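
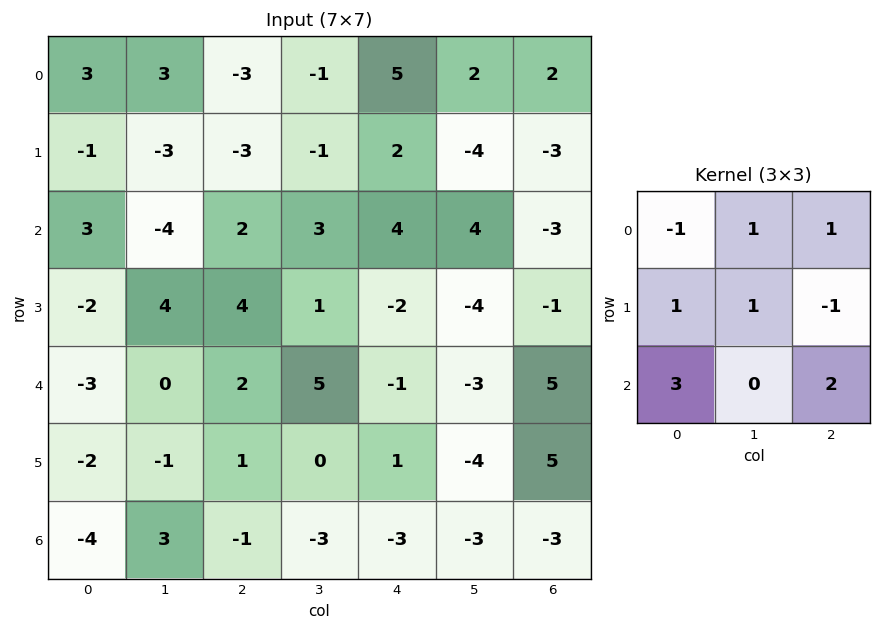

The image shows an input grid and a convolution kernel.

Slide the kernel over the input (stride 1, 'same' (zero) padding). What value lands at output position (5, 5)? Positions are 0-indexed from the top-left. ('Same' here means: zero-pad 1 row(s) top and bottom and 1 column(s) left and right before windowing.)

The receptive field on the zero-padded input at this output position is [-1 -3 5 / 1 -4 5 / -3 -3 -3]. Elementwise product with the kernel and sum: -1·-1 + -3·1 + 5·1 + 1·1 + -4·1 + 5·-1 + -3·3 + -3·2.

-20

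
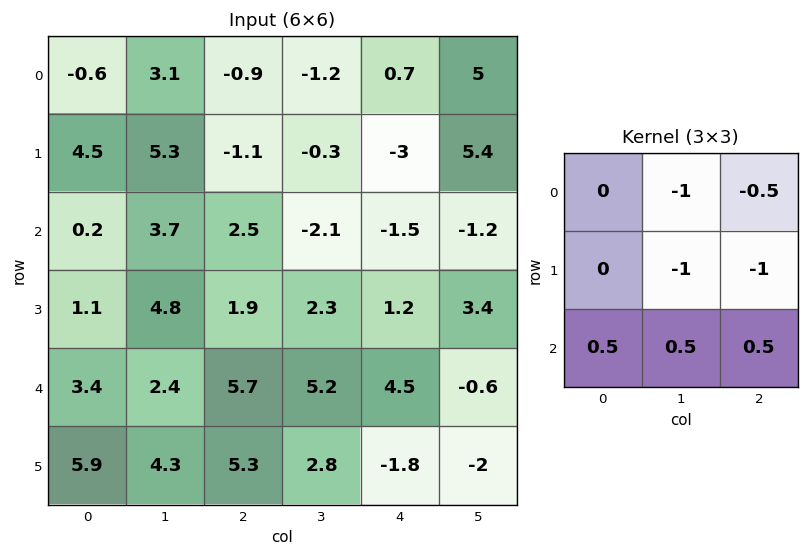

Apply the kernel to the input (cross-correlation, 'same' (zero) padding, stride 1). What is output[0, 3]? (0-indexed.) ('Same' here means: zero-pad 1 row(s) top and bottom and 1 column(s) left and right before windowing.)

The receptive field on the zero-padded input at this output position is [0 0 0 / -0.9 -1.2 0.7 / -1.1 -0.3 -3]. Elementwise product with the kernel and sum: 0·-1 + 0·-0.5 + -1.2·-1 + 0.7·-1 + -1.1·0.5 + -0.3·0.5 + -3·0.5.

-1.7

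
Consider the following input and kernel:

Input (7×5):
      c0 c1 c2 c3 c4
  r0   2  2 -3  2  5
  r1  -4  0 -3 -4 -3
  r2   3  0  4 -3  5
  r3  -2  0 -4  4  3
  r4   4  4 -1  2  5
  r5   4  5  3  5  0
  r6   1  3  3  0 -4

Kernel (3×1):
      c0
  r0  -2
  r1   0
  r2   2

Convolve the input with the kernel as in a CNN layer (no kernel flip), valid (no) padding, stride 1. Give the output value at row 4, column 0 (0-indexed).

-6

The receptive field on the input at this output position is [4 / 4 / 1]. Elementwise product with the kernel and sum: 4·-2 + 1·2.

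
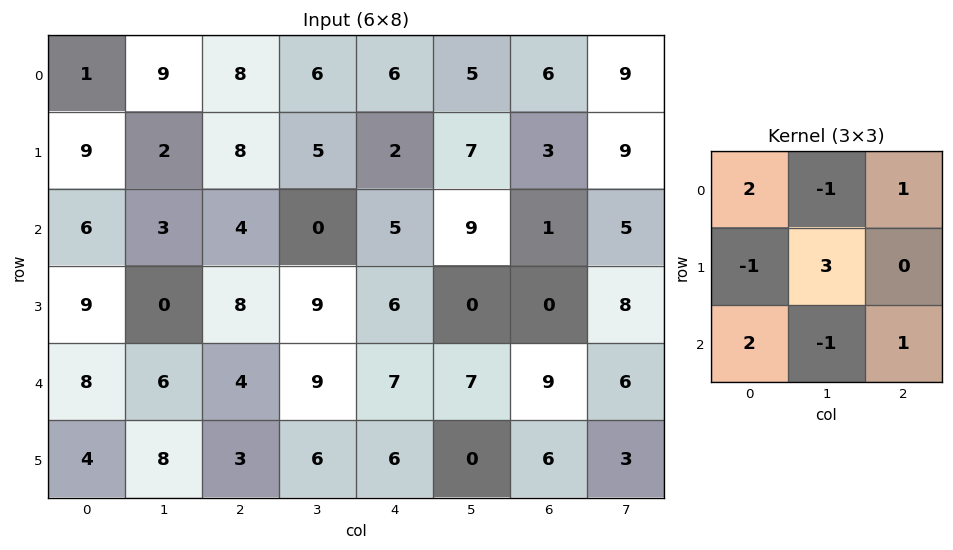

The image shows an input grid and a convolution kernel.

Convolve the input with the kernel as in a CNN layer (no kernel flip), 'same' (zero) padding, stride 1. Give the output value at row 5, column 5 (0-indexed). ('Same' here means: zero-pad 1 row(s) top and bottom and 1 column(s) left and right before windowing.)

The receptive field on the zero-padded input at this output position is [7 7 9 / 6 0 6 / 0 0 0]. Elementwise product with the kernel and sum: 7·2 + 7·-1 + 9·1 + 6·-1 + 0·3 + 0·2 + 0·-1 + 0·1.

10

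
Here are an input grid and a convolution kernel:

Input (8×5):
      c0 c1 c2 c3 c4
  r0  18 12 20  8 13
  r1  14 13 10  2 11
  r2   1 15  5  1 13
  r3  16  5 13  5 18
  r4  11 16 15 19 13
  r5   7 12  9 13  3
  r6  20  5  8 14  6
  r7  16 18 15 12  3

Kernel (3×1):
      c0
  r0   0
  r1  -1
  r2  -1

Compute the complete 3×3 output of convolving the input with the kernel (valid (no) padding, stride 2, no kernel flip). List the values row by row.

Output[0,0]: The receptive field on the input at this output position is [18 / 14 / 1]. Elementwise product with the kernel and sum: 14·-1 + 1·-1.
Output[0,1]: The receptive field on the input at this output position is [20 / 10 / 5]. Elementwise product with the kernel and sum: 10·-1 + 5·-1.

-15 -15 -24
-27 -28 -31
-27 -17 -9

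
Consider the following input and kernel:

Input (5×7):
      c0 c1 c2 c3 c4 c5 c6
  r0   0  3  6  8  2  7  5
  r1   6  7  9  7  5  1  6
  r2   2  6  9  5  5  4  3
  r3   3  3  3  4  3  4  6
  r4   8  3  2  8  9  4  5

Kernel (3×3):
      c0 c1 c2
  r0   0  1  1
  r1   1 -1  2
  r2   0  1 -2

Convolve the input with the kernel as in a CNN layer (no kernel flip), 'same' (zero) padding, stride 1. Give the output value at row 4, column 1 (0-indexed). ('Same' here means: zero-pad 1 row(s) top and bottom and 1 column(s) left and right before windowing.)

15

The receptive field on the zero-padded input at this output position is [3 3 3 / 8 3 2 / 0 0 0]. Elementwise product with the kernel and sum: 3·1 + 3·1 + 8·1 + 3·-1 + 2·2 + 0·1 + 0·-2.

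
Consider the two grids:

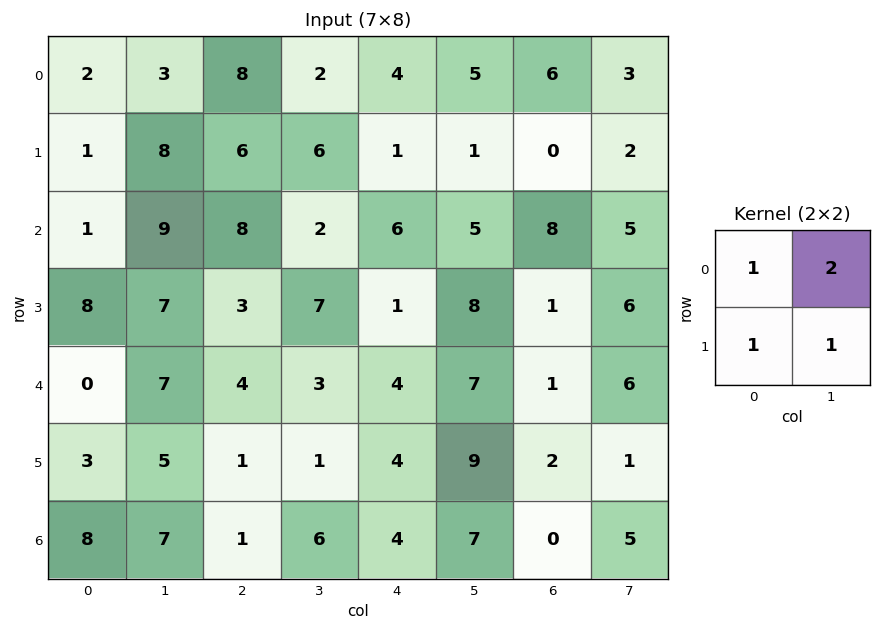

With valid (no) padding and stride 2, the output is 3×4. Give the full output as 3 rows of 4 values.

17 24 16 14
34 22 25 25
22 12 31 16

Output[0,0]: The receptive field on the input at this output position is [2 3 / 1 8]. Elementwise product with the kernel and sum: 2·1 + 3·2 + 1·1 + 8·1.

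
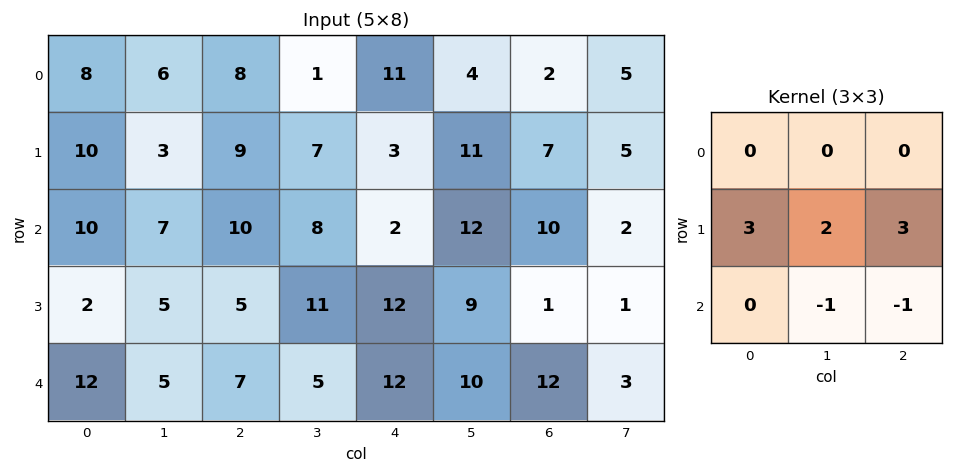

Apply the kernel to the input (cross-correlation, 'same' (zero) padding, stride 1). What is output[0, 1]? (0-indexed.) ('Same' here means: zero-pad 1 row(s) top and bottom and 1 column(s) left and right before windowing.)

The receptive field on the zero-padded input at this output position is [0 0 0 / 8 6 8 / 10 3 9]. Elementwise product with the kernel and sum: 8·3 + 6·2 + 8·3 + 3·-1 + 9·-1.

48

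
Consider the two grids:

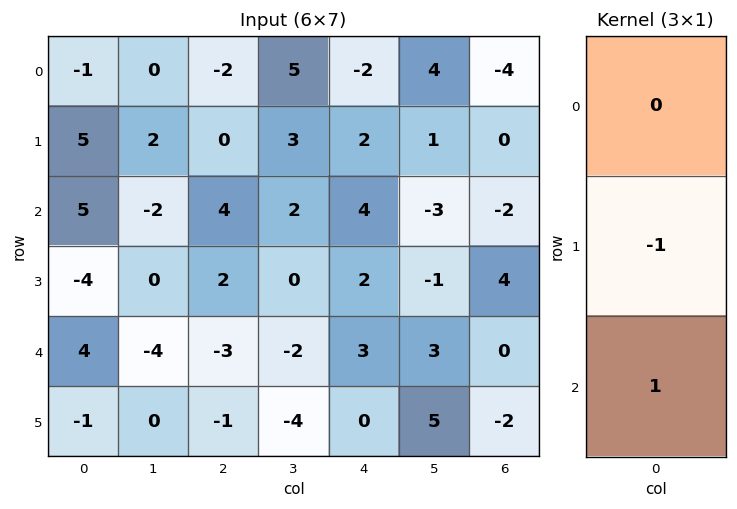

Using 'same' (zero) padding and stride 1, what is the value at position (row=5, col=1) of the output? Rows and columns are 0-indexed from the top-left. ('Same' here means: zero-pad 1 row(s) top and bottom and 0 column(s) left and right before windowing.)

0

The receptive field on the zero-padded input at this output position is [-4 / 0 / 0]. Elementwise product with the kernel and sum: 0·-1 + 0·1.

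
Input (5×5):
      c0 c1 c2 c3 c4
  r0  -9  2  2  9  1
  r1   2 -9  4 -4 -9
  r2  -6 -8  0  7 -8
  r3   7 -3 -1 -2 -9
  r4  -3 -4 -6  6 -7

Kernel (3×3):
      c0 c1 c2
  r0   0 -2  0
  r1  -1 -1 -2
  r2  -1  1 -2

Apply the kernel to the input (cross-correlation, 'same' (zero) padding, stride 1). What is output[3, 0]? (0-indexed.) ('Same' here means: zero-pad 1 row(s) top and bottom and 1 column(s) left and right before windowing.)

16

The receptive field on the zero-padded input at this output position is [0 -6 -8 / 0 7 -3 / 0 -3 -4]. Elementwise product with the kernel and sum: -6·-2 + 0·-1 + 7·-1 + -3·-2 + 0·-1 + -3·1 + -4·-2.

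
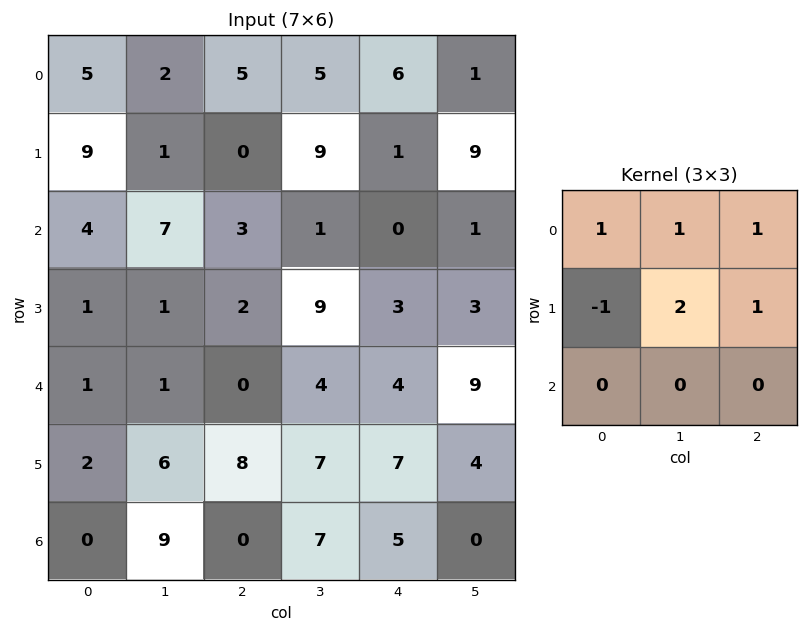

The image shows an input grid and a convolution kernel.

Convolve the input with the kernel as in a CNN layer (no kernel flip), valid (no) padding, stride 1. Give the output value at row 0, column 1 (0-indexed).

The receptive field on the input at this output position is [2 5 5 / 1 0 9 / 7 3 1]. Elementwise product with the kernel and sum: 2·1 + 5·1 + 5·1 + 1·-1 + 0·2 + 9·1.

20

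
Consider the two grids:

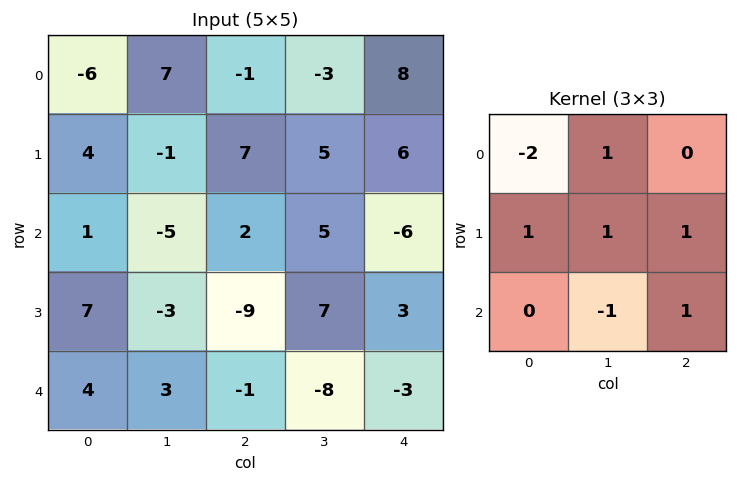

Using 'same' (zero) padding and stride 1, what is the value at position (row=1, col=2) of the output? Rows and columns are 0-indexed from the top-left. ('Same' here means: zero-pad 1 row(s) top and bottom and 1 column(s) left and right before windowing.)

-1

The receptive field on the zero-padded input at this output position is [7 -1 -3 / -1 7 5 / -5 2 5]. Elementwise product with the kernel and sum: 7·-2 + -1·1 + -1·1 + 7·1 + 5·1 + 2·-1 + 5·1.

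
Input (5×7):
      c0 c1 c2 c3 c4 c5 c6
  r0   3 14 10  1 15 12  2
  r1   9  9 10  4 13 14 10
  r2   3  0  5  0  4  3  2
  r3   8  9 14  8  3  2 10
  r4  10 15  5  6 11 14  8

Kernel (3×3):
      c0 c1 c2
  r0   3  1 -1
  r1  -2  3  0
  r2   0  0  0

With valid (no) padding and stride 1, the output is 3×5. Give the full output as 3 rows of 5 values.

Output[0,0]: The receptive field on the input at this output position is [3 14 10 / 9 9 10 / 3 0 5]. Elementwise product with the kernel and sum: 3·3 + 14·1 + 10·-1 + 9·-2 + 9·3.

22 63 8 37 71
20 48 11 23 44
15 29 7 -6 13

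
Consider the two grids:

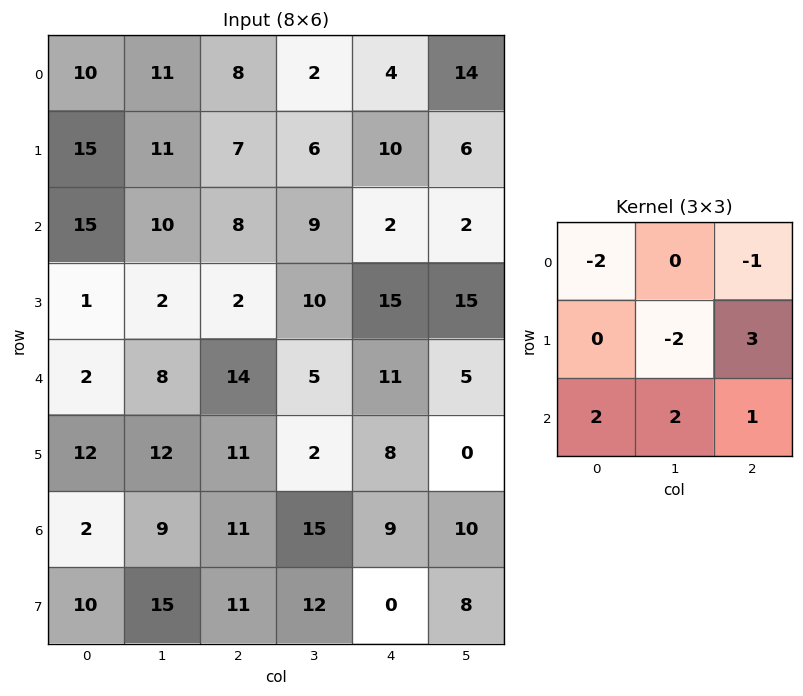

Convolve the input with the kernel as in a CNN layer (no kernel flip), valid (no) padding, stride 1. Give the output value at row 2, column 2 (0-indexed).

56

The receptive field on the input at this output position is [8 9 2 / 2 10 15 / 14 5 11]. Elementwise product with the kernel and sum: 8·-2 + 2·-1 + 10·-2 + 15·3 + 14·2 + 5·2 + 11·1.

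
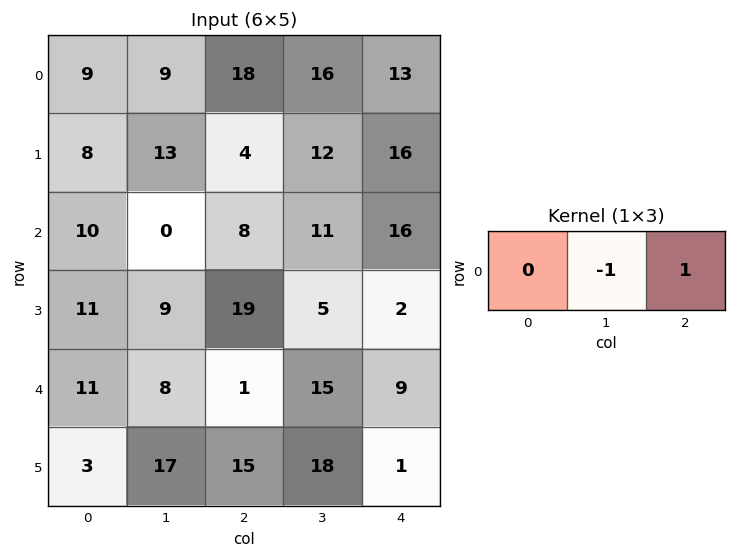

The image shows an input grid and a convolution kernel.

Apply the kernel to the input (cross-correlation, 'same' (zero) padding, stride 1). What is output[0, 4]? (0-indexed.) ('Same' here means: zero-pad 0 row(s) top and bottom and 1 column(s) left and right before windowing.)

-13

The receptive field on the zero-padded input at this output position is [16 13 0]. Elementwise product with the kernel and sum: 13·-1 + 0·1.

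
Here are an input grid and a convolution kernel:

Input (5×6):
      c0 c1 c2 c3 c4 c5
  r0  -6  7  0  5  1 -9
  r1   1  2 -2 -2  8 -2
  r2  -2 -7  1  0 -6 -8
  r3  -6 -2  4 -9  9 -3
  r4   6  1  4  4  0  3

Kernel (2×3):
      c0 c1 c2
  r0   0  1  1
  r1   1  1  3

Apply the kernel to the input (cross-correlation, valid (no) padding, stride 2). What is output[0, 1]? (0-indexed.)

The receptive field on the input at this output position is [0 5 1 / -2 -2 8]. Elementwise product with the kernel and sum: 5·1 + 1·1 + -2·1 + -2·1 + 8·3.

26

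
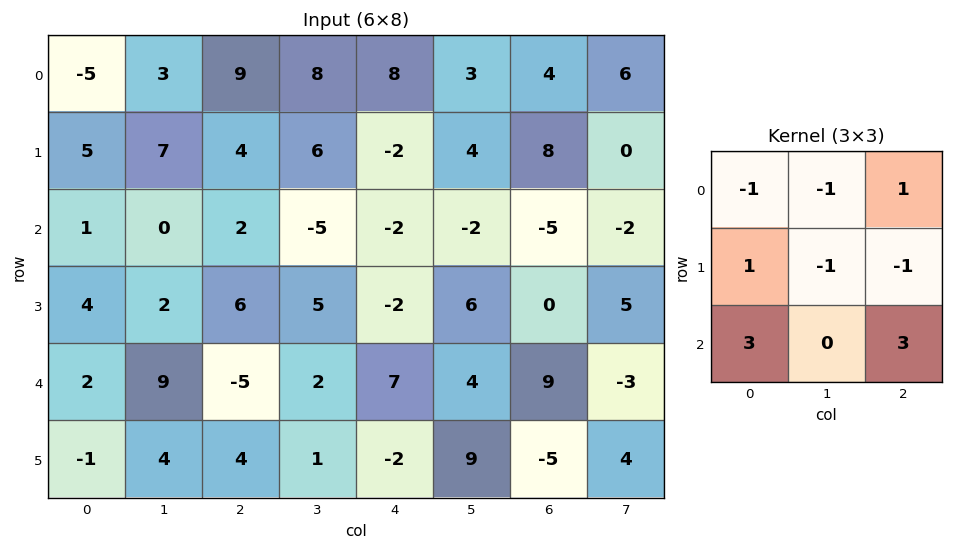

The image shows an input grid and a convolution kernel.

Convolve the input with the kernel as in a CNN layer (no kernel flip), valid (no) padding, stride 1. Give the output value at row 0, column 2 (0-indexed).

-9

The receptive field on the input at this output position is [9 8 8 / 4 6 -2 / 2 -5 -2]. Elementwise product with the kernel and sum: 9·-1 + 8·-1 + 8·1 + 4·1 + 6·-1 + -2·-1 + 2·3 + -2·3.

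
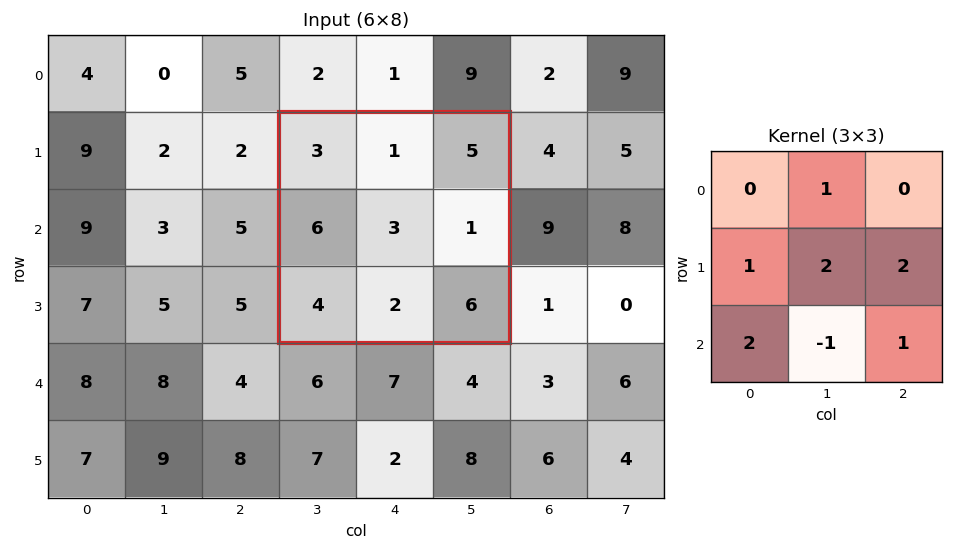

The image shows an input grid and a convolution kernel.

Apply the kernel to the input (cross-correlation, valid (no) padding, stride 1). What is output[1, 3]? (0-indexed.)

27

The receptive field on the input at this output position is [3 1 5 / 6 3 1 / 4 2 6]. Elementwise product with the kernel and sum: 1·1 + 6·1 + 3·2 + 1·2 + 4·2 + 2·-1 + 6·1.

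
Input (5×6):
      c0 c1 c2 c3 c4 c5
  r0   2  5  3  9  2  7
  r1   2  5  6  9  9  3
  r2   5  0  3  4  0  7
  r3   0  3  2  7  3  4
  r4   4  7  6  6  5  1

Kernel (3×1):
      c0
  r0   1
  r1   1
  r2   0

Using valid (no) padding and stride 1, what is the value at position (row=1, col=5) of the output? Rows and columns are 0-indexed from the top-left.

The receptive field on the input at this output position is [3 / 7 / 4]. Elementwise product with the kernel and sum: 3·1 + 7·1.

10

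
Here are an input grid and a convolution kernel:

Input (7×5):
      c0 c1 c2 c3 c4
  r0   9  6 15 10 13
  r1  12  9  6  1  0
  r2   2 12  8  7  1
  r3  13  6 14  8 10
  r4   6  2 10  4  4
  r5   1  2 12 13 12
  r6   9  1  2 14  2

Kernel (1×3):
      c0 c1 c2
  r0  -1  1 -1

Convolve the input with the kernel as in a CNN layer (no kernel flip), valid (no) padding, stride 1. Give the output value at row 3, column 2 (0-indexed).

The receptive field on the input at this output position is [14 8 10]. Elementwise product with the kernel and sum: 14·-1 + 8·1 + 10·-1.

-16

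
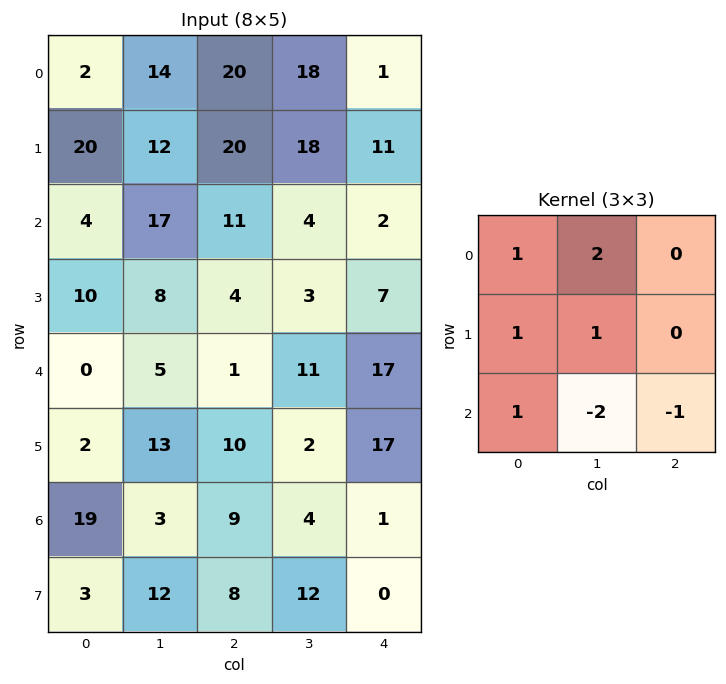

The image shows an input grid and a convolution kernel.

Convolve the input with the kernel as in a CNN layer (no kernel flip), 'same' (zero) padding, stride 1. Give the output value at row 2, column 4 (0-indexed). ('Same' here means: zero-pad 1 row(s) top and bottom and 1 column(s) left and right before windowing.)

35

The receptive field on the zero-padded input at this output position is [18 11 0 / 4 2 0 / 3 7 0]. Elementwise product with the kernel and sum: 18·1 + 11·2 + 4·1 + 2·1 + 3·1 + 7·-2 + 0·-1.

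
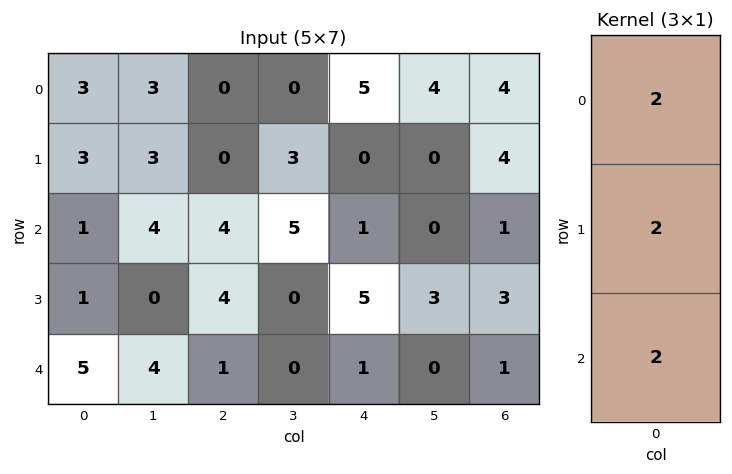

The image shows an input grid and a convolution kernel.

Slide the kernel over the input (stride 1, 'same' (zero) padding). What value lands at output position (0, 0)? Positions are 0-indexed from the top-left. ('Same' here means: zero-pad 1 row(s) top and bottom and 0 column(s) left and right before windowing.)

The receptive field on the zero-padded input at this output position is [0 / 3 / 3]. Elementwise product with the kernel and sum: 0·2 + 3·2 + 3·2.

12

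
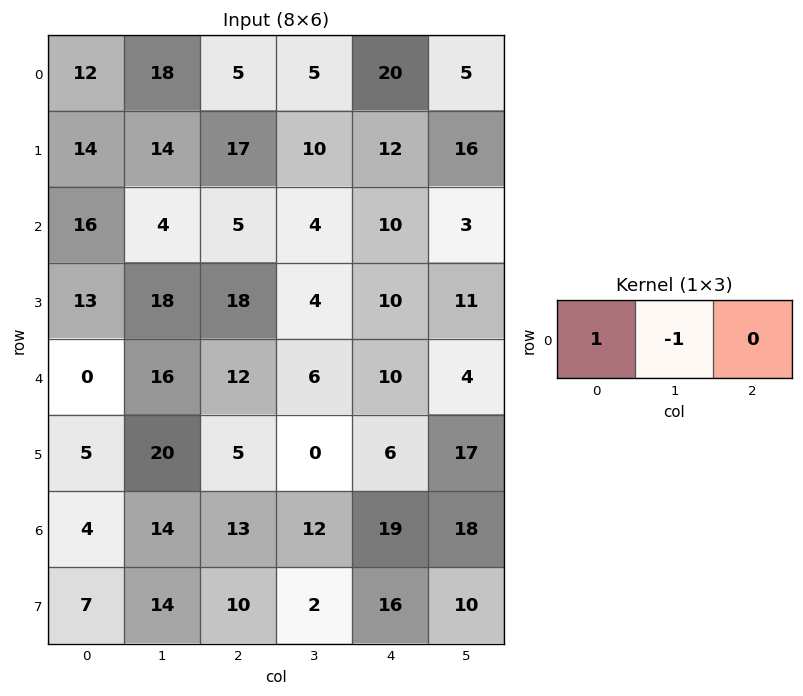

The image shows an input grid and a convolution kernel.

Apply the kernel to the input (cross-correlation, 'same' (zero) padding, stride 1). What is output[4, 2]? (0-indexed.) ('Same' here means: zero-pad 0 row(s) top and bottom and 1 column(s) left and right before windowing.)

4

The receptive field on the zero-padded input at this output position is [16 12 6]. Elementwise product with the kernel and sum: 16·1 + 12·-1.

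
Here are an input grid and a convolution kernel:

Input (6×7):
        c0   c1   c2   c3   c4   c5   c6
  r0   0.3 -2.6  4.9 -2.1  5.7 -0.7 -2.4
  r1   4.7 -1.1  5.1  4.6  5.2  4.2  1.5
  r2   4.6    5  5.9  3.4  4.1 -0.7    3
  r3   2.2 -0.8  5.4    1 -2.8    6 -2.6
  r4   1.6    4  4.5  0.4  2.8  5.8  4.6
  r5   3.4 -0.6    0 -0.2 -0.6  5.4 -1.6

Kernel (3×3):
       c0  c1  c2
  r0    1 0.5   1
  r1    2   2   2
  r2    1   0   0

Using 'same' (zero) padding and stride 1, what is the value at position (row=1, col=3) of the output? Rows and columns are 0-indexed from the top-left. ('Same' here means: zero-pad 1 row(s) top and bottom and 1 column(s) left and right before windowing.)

45.25

The receptive field on the zero-padded input at this output position is [4.9 -2.1 5.7 / 5.1 4.6 5.2 / 5.9 3.4 4.1]. Elementwise product with the kernel and sum: 4.9·1 + -2.1·0.5 + 5.7·1 + 5.1·2 + 4.6·2 + 5.2·2 + 5.9·1.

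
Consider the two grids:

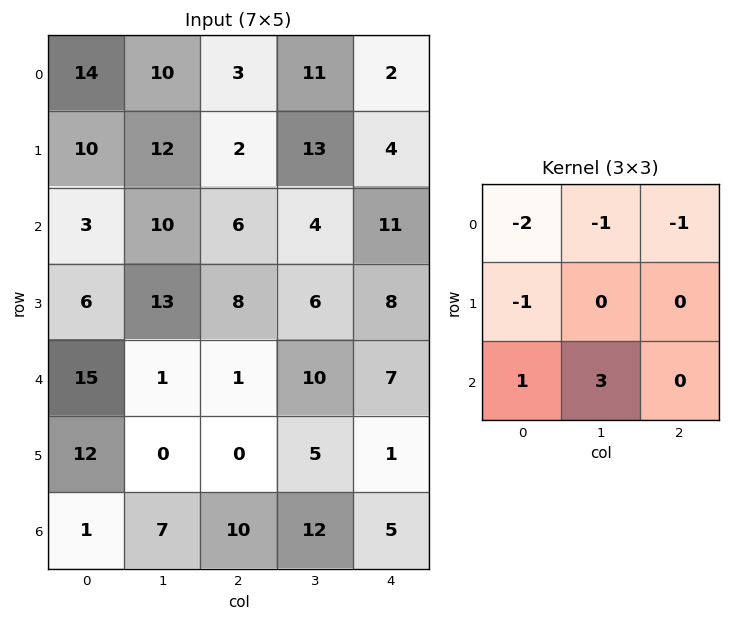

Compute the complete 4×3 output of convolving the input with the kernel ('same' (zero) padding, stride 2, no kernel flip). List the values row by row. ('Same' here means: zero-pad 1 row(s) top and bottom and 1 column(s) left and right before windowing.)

30 8 14
-4 -12 -4
17 -41 -22
-12 -12 -23

Output[0,0]: The receptive field on the zero-padded input at this output position is [0 0 0 / 0 14 10 / 0 10 12]. Elementwise product with the kernel and sum: 0·-2 + 0·-1 + 0·-1 + 0·-1 + 0·1 + 10·3.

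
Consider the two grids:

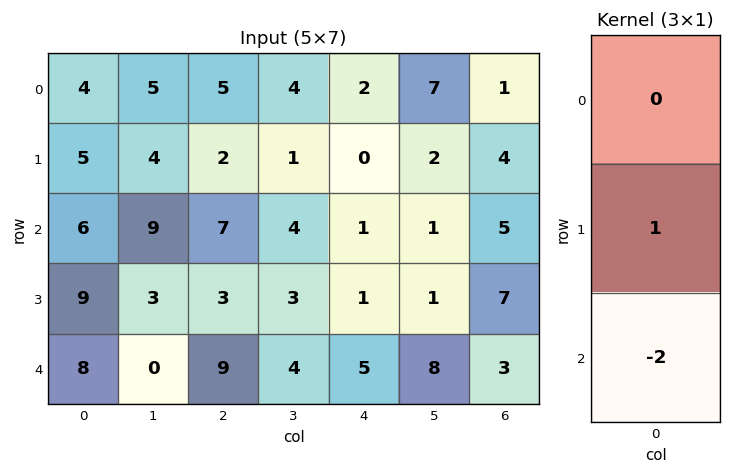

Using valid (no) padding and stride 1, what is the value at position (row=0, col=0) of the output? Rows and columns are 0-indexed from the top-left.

The receptive field on the input at this output position is [4 / 5 / 6]. Elementwise product with the kernel and sum: 5·1 + 6·-2.

-7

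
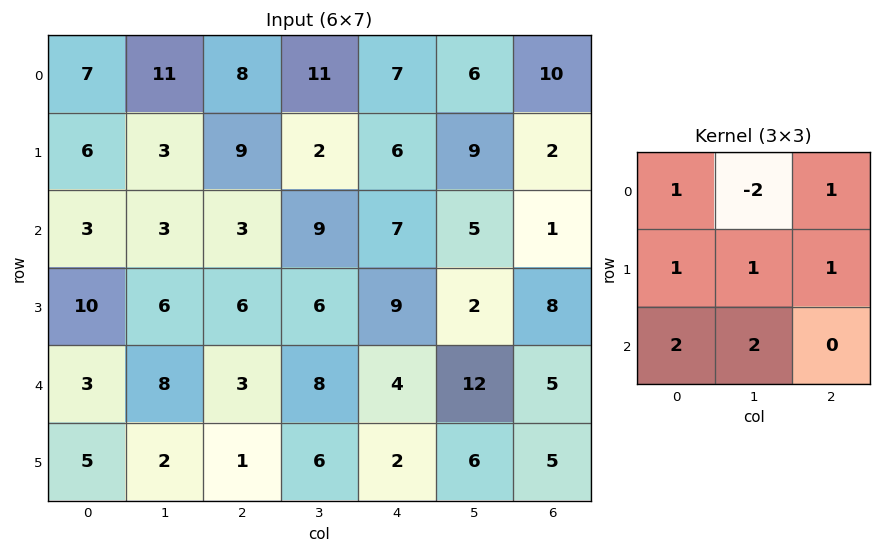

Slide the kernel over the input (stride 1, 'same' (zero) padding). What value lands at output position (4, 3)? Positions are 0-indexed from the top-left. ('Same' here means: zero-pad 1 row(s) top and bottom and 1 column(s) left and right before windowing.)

32

The receptive field on the zero-padded input at this output position is [6 6 9 / 3 8 4 / 1 6 2]. Elementwise product with the kernel and sum: 6·1 + 6·-2 + 9·1 + 3·1 + 8·1 + 4·1 + 1·2 + 6·2.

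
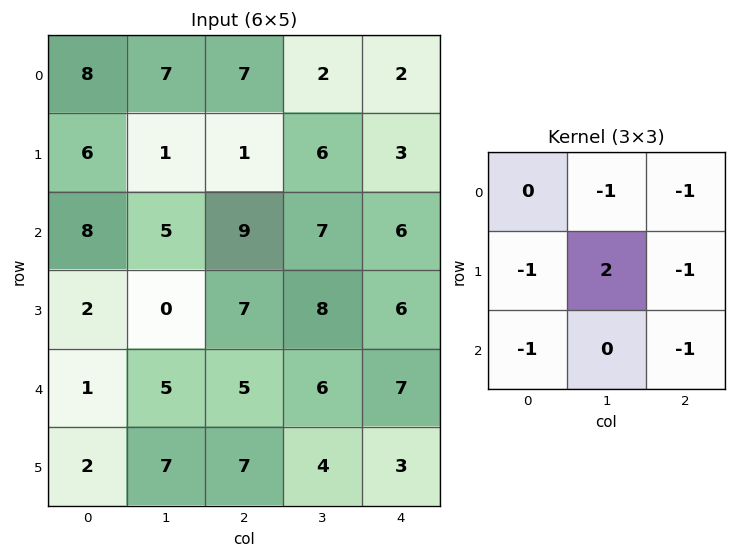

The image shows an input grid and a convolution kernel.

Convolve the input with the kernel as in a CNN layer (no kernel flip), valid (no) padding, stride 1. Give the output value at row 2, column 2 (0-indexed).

The receptive field on the input at this output position is [9 7 6 / 7 8 6 / 5 6 7]. Elementwise product with the kernel and sum: 7·-1 + 6·-1 + 7·-1 + 8·2 + 6·-1 + 5·-1 + 7·-1.

-22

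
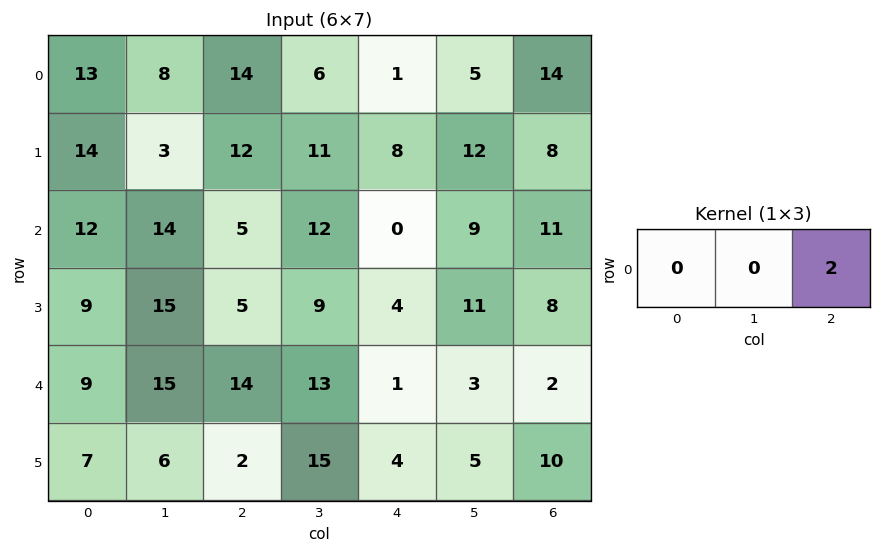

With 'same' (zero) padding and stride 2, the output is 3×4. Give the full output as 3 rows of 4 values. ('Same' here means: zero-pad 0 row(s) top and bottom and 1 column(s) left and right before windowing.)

16 12 10 0
28 24 18 0
30 26 6 0

Output[0,0]: The receptive field on the zero-padded input at this output position is [0 13 8]. Elementwise product with the kernel and sum: 8·2.
Output[0,1]: The receptive field on the zero-padded input at this output position is [8 14 6]. Elementwise product with the kernel and sum: 6·2.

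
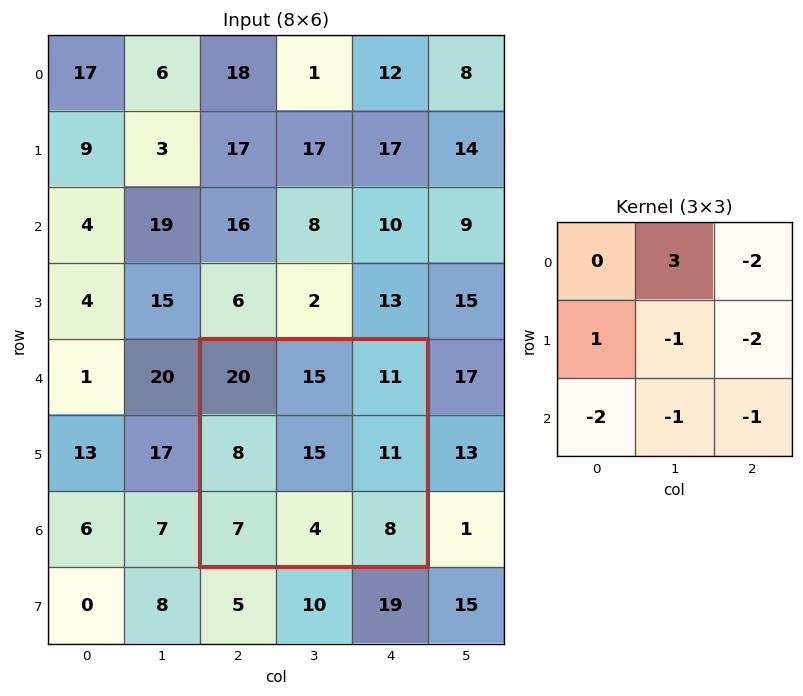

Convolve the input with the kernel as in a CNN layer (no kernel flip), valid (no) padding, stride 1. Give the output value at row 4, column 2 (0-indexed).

The receptive field on the input at this output position is [20 15 11 / 8 15 11 / 7 4 8]. Elementwise product with the kernel and sum: 15·3 + 11·-2 + 8·1 + 15·-1 + 11·-2 + 7·-2 + 4·-1 + 8·-1.

-32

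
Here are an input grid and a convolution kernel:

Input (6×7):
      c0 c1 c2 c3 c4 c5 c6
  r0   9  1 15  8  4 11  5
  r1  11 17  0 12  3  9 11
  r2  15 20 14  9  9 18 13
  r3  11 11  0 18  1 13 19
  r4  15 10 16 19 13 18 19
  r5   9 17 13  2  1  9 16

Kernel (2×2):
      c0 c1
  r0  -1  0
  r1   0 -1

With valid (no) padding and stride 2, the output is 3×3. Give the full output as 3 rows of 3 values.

Output[0,0]: The receptive field on the input at this output position is [9 1 / 11 17]. Elementwise product with the kernel and sum: 9·-1 + 17·-1.

-26 -27 -13
-26 -32 -22
-32 -18 -22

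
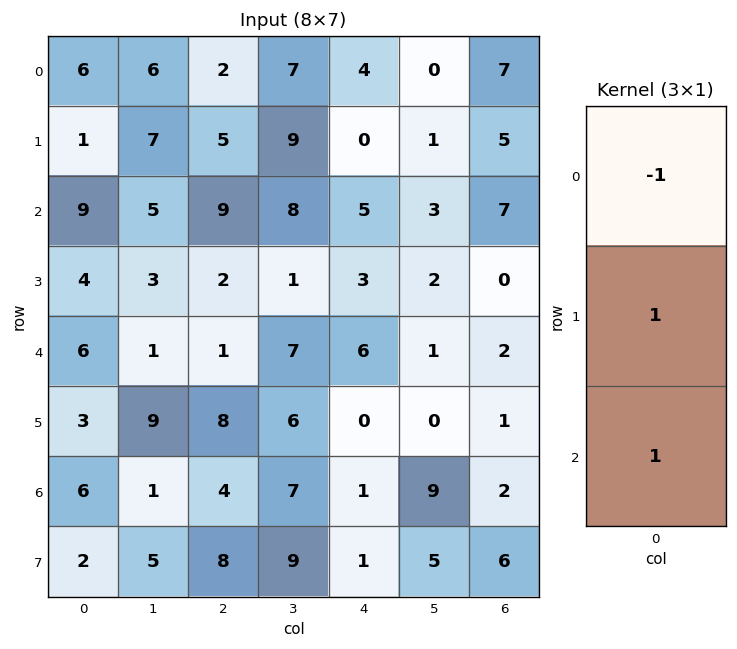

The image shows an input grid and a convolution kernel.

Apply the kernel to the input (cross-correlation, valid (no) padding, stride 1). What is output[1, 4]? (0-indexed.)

The receptive field on the input at this output position is [0 / 5 / 3]. Elementwise product with the kernel and sum: 0·-1 + 5·1 + 3·1.

8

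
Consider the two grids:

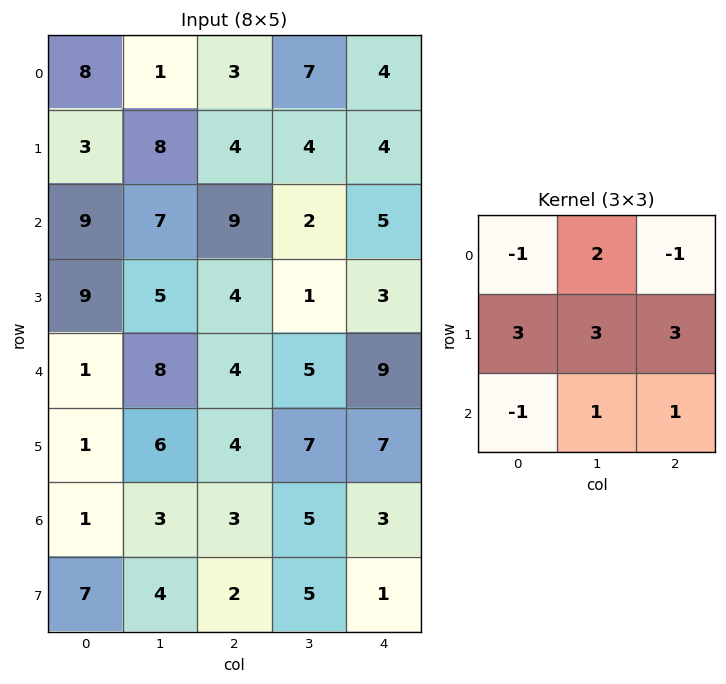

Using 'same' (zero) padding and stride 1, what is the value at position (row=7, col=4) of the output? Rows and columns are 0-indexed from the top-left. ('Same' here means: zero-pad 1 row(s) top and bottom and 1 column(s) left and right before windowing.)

19

The receptive field on the zero-padded input at this output position is [5 3 0 / 5 1 0 / 0 0 0]. Elementwise product with the kernel and sum: 5·-1 + 3·2 + 0·-1 + 5·3 + 1·3 + 0·3 + 0·-1 + 0·1 + 0·1.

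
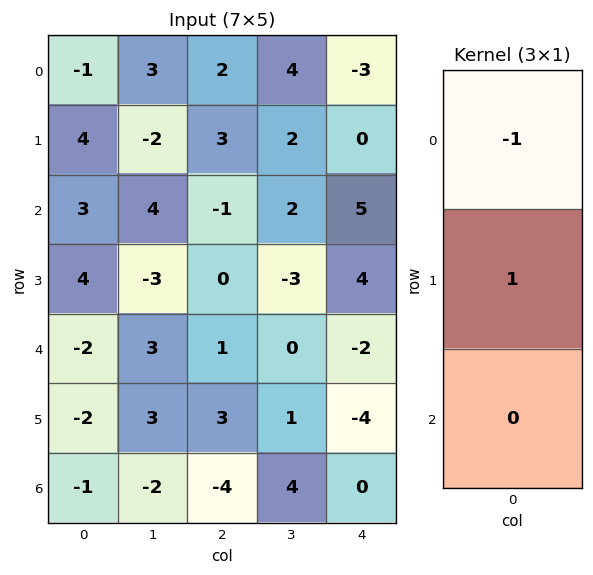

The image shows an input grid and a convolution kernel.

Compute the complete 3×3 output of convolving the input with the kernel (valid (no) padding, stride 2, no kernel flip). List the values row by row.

Output[0,0]: The receptive field on the input at this output position is [-1 / 4 / 3]. Elementwise product with the kernel and sum: -1·-1 + 4·1.
Output[0,1]: The receptive field on the input at this output position is [2 / 3 / -1]. Elementwise product with the kernel and sum: 2·-1 + 3·1.

5 1 3
1 1 -1
0 2 -2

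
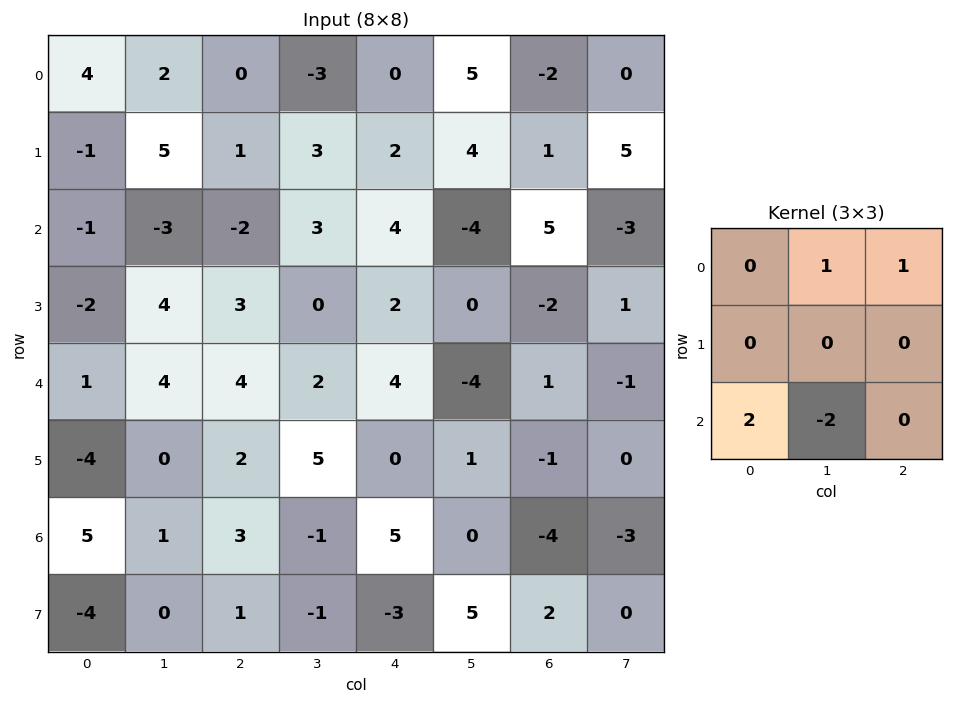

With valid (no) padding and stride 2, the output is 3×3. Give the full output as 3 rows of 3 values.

6 -13 19
-11 11 17
16 14 7

Output[0,0]: The receptive field on the input at this output position is [4 2 0 / -1 5 1 / -1 -3 -2]. Elementwise product with the kernel and sum: 2·1 + 0·1 + -1·2 + -3·-2.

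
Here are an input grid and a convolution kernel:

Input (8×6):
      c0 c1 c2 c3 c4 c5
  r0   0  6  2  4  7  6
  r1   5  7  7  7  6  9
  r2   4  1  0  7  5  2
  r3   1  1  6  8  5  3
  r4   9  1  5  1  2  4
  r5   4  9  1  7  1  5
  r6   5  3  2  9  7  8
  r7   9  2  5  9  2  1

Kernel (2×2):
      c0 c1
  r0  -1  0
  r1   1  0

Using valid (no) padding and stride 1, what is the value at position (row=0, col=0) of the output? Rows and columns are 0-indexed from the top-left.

5

The receptive field on the input at this output position is [0 6 / 5 7]. Elementwise product with the kernel and sum: 0·-1 + 5·1.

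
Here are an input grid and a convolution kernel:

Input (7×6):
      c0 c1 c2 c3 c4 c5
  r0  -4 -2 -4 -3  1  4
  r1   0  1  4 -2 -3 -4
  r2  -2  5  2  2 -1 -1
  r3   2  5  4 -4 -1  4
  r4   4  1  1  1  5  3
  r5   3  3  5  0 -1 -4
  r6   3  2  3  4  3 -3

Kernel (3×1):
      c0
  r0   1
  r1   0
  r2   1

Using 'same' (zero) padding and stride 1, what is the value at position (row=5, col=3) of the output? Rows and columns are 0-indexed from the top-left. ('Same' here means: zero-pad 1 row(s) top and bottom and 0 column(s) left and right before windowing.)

5

The receptive field on the zero-padded input at this output position is [1 / 0 / 4]. Elementwise product with the kernel and sum: 1·1 + 4·1.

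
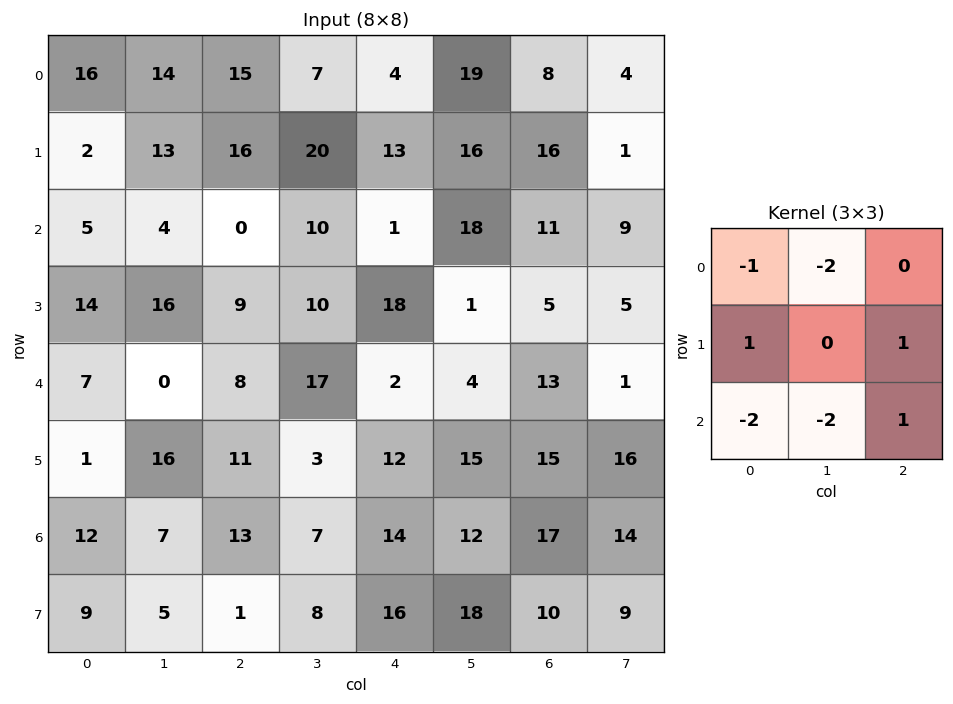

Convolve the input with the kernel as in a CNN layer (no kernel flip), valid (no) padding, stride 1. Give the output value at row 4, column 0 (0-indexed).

-20

The receptive field on the input at this output position is [7 0 8 / 1 16 11 / 12 7 13]. Elementwise product with the kernel and sum: 7·-1 + 0·-2 + 1·1 + 11·1 + 12·-2 + 7·-2 + 13·1.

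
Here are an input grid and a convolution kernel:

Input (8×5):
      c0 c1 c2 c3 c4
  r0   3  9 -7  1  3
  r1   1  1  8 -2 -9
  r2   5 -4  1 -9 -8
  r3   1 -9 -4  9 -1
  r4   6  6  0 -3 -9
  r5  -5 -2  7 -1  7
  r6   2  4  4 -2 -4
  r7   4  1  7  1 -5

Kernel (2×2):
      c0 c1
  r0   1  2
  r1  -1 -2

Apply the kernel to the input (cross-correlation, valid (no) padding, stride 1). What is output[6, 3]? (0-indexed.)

The receptive field on the input at this output position is [-2 -4 / 1 -5]. Elementwise product with the kernel and sum: -2·1 + -4·2 + 1·-1 + -5·-2.

-1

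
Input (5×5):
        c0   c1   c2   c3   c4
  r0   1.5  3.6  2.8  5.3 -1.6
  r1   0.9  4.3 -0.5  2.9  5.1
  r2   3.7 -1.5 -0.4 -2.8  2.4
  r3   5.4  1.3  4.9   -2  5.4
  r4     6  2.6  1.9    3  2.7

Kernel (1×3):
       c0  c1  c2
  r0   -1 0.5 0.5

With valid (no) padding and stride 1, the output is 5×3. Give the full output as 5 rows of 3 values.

1.7 0.45 -0.95
1 -3.1 4.5
-4.65 -0.1 0.2
-2.3 0.15 -3.2
-3.75 -0.15 0.95

Output[0,0]: The receptive field on the input at this output position is [1.5 3.6 2.8]. Elementwise product with the kernel and sum: 1.5·-1 + 3.6·0.5 + 2.8·0.5.
Output[0,1]: The receptive field on the input at this output position is [3.6 2.8 5.3]. Elementwise product with the kernel and sum: 3.6·-1 + 2.8·0.5 + 5.3·0.5.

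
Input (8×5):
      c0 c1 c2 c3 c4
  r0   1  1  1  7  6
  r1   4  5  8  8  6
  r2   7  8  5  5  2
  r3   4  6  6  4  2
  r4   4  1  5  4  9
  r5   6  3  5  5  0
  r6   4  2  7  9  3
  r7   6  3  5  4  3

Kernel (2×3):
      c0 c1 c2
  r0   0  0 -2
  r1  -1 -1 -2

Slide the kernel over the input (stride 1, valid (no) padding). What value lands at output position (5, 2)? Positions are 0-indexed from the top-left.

The receptive field on the input at this output position is [5 5 0 / 7 9 3]. Elementwise product with the kernel and sum: 0·-2 + 7·-1 + 9·-1 + 3·-2.

-22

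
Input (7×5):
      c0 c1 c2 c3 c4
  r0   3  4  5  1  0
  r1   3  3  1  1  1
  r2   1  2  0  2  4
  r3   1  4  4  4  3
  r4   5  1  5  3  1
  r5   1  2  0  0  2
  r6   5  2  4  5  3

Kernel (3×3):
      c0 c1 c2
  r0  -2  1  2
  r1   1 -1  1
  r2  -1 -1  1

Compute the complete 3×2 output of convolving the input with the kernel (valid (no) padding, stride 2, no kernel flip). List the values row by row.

Output[0,0]: The receptive field on the input at this output position is [3 4 5 / 3 3 1 / 1 2 0]. Elementwise product with the kernel and sum: 3·-2 + 4·1 + 5·2 + 3·1 + 3·-1 + 1·1 + 1·-1 + 2·-1 + 0·1.
Output[0,1]: The receptive field on the input at this output position is [5 1 0 / 1 1 1 / 0 2 4]. Elementwise product with the kernel and sum: 5·-2 + 1·1 + 0·2 + 1·1 + 1·-1 + 1·1 + 0·-1 + 2·-1 + 4·1.

6 -6
0 6
-3 -9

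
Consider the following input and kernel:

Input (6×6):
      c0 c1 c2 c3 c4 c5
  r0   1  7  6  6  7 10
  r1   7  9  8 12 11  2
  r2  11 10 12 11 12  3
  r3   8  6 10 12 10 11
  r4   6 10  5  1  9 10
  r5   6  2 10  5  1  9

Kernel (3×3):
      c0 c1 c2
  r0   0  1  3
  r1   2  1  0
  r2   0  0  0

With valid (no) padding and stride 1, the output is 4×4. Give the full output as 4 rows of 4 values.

Output[0,0]: The receptive field on the input at this output position is [1 7 6 / 7 9 8 / 11 10 12]. Elementwise product with the kernel and sum: 7·1 + 6·3 + 7·2 + 9·1.

48 50 55 72
65 76 80 51
68 67 79 55
58 71 53 54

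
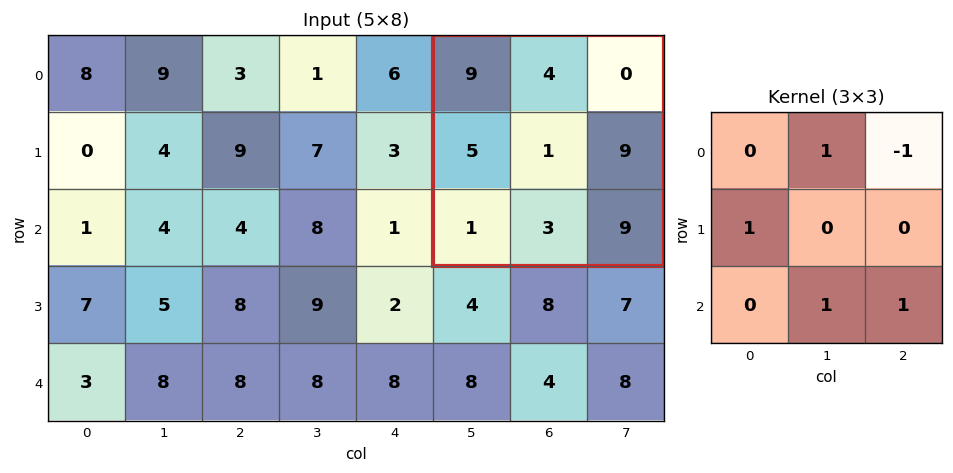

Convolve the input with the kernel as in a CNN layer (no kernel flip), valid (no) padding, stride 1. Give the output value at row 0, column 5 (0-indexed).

The receptive field on the input at this output position is [9 4 0 / 5 1 9 / 1 3 9]. Elementwise product with the kernel and sum: 4·1 + 0·-1 + 5·1 + 3·1 + 9·1.

21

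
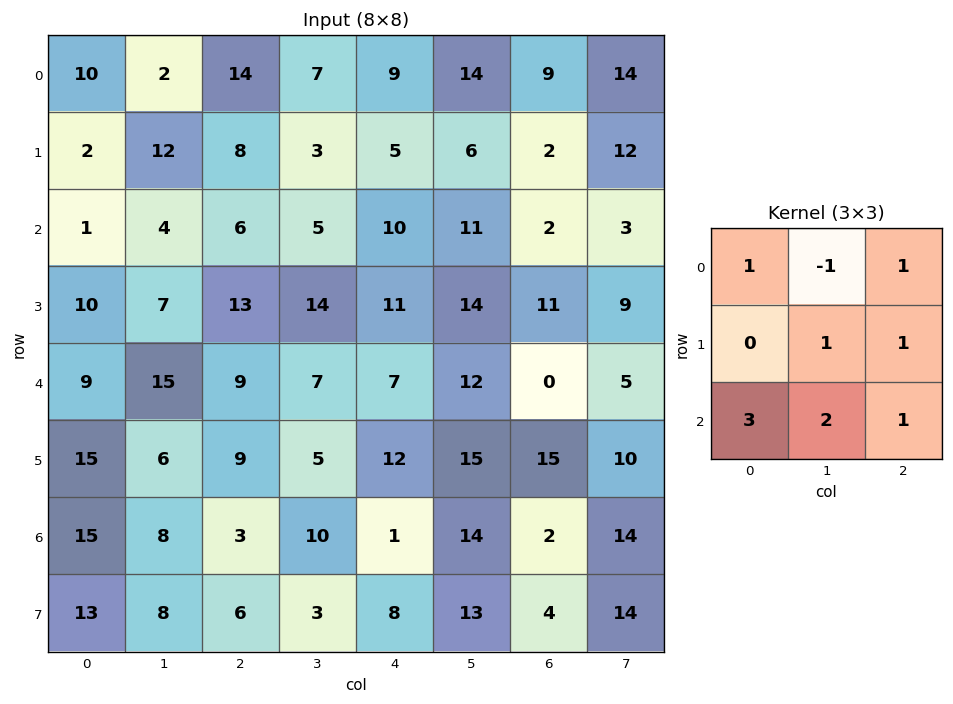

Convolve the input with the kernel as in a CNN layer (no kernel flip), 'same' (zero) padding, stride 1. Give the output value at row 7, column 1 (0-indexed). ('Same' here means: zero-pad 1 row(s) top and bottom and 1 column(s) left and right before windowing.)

The receptive field on the zero-padded input at this output position is [15 8 3 / 13 8 6 / 0 0 0]. Elementwise product with the kernel and sum: 15·1 + 8·-1 + 3·1 + 8·1 + 6·1 + 0·3 + 0·2 + 0·1.

24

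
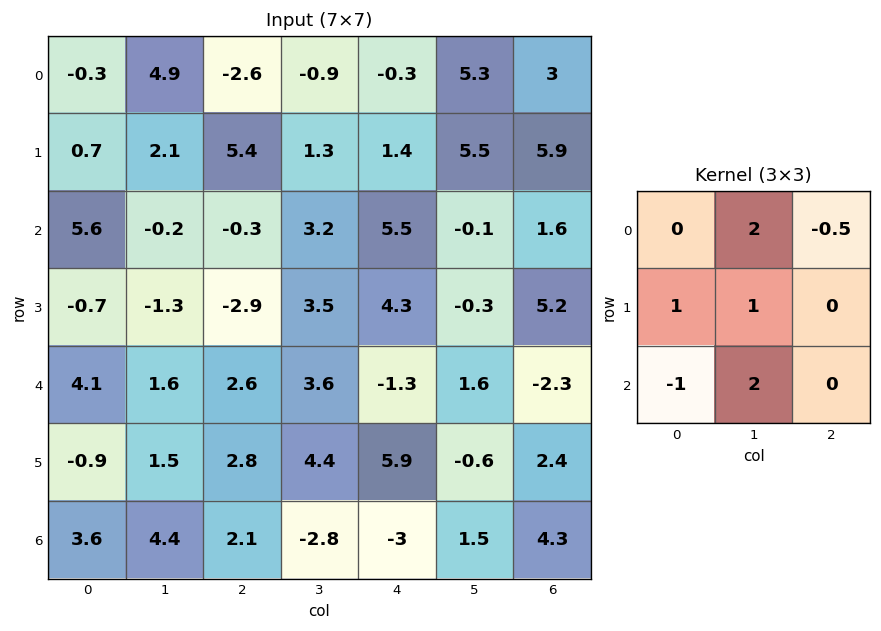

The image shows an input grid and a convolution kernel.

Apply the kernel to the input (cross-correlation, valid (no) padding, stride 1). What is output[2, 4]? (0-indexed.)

7.5

The receptive field on the input at this output position is [5.5 -0.1 1.6 / 4.3 -0.3 5.2 / -1.3 1.6 -2.3]. Elementwise product with the kernel and sum: -0.1·2 + 1.6·-0.5 + 4.3·1 + -0.3·1 + -1.3·-1 + 1.6·2.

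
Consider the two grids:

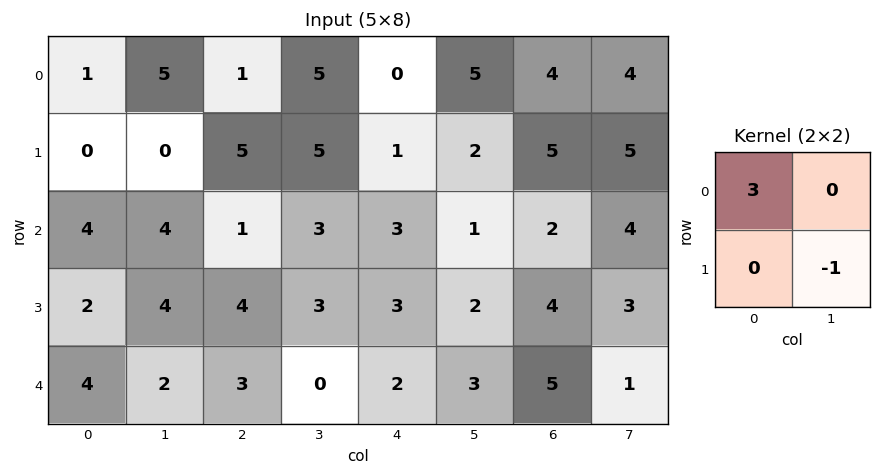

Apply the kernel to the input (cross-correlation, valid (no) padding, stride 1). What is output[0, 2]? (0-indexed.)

-2

The receptive field on the input at this output position is [1 5 / 5 5]. Elementwise product with the kernel and sum: 1·3 + 5·-1.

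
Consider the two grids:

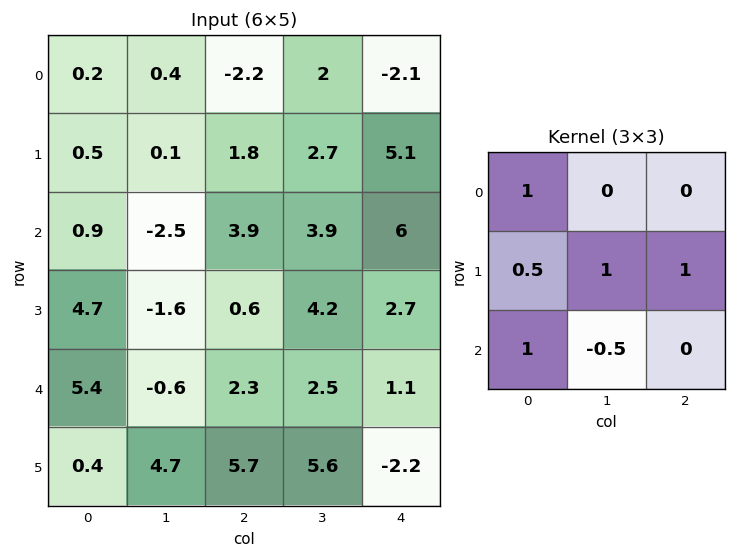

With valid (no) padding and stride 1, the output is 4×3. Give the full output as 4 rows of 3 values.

4.5 0.5 8.45
7.85 4.75 12.15
7.95 -0.25 12.15
7.15 4.75 8.25

Output[0,0]: The receptive field on the input at this output position is [0.2 0.4 -2.2 / 0.5 0.1 1.8 / 0.9 -2.5 3.9]. Elementwise product with the kernel and sum: 0.2·1 + 0.5·0.5 + 0.1·1 + 1.8·1 + 0.9·1 + -2.5·-0.5.
Output[0,1]: The receptive field on the input at this output position is [0.4 -2.2 2 / 0.1 1.8 2.7 / -2.5 3.9 3.9]. Elementwise product with the kernel and sum: 0.4·1 + 0.1·0.5 + 1.8·1 + 2.7·1 + -2.5·1 + 3.9·-0.5.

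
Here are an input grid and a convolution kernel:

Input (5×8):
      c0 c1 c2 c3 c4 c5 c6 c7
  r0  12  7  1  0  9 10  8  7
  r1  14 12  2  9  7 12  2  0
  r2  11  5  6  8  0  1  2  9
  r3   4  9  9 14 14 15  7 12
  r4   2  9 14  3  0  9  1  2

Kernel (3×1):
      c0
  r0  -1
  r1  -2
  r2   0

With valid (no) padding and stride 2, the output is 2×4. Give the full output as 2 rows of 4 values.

Output[0,0]: The receptive field on the input at this output position is [12 / 14 / 11]. Elementwise product with the kernel and sum: 12·-1 + 14·-2.
Output[0,1]: The receptive field on the input at this output position is [1 / 2 / 6]. Elementwise product with the kernel and sum: 1·-1 + 2·-2.

-40 -5 -23 -12
-19 -24 -28 -16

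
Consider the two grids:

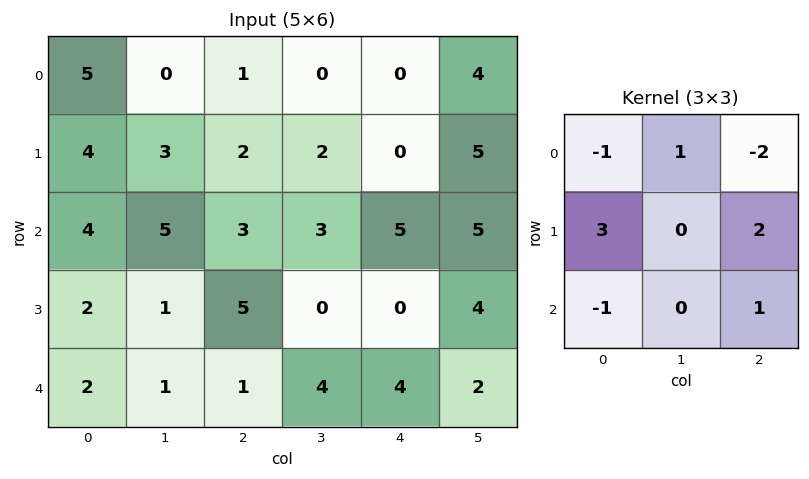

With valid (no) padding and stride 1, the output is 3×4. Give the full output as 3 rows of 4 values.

Output[0,0]: The receptive field on the input at this output position is [5 0 1 / 4 3 2 / 4 5 3]. Elementwise product with the kernel and sum: 5·-1 + 0·1 + 1·-2 + 4·3 + 2·2 + 4·-1 + 3·1.
Output[0,1]: The receptive field on the input at this output position is [0 1 0 / 3 2 2 / 5 3 3]. Elementwise product with the kernel and sum: 0·-1 + 1·1 + 0·-2 + 3·3 + 2·2 + 5·-1 + 3·1.

8 12 7 10
16 15 14 11
10 -2 8 -2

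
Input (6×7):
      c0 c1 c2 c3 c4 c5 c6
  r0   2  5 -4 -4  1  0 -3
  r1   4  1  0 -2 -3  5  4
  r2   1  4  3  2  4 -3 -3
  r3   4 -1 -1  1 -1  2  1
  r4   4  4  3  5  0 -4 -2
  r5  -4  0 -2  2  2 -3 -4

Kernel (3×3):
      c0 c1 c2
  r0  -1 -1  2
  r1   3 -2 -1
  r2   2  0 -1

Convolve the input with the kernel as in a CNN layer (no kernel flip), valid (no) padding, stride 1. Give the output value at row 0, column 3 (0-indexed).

The receptive field on the input at this output position is [-4 1 0 / -2 -3 5 / 2 4 -3]. Elementwise product with the kernel and sum: -4·-1 + 1·-1 + 0·2 + -2·3 + -3·-2 + 5·-1 + 2·2 + -3·-1.

5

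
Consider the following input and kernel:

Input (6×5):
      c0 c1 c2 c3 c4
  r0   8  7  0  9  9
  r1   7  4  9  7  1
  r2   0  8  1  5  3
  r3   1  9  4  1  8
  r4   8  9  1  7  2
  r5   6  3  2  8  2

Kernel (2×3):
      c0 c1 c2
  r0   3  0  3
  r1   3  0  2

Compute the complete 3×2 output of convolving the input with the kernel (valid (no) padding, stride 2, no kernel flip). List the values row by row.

Output[0,0]: The receptive field on the input at this output position is [8 7 0 / 7 4 9]. Elementwise product with the kernel and sum: 8·3 + 0·3 + 7·3 + 9·2.
Output[0,1]: The receptive field on the input at this output position is [0 9 9 / 9 7 1]. Elementwise product with the kernel and sum: 0·3 + 9·3 + 9·3 + 1·2.

63 56
14 40
49 19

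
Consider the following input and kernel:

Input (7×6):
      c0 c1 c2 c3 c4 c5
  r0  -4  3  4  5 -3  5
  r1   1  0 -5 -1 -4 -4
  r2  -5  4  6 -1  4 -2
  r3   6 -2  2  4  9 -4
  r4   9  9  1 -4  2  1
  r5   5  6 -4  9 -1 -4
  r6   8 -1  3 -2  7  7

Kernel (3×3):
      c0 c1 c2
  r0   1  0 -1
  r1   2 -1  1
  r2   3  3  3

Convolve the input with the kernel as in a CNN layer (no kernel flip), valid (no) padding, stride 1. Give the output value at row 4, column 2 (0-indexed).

5

The receptive field on the input at this output position is [1 -4 2 / -4 9 -1 / 3 -2 7]. Elementwise product with the kernel and sum: 1·1 + 2·-1 + -4·2 + 9·-1 + -1·1 + 3·3 + -2·3 + 7·3.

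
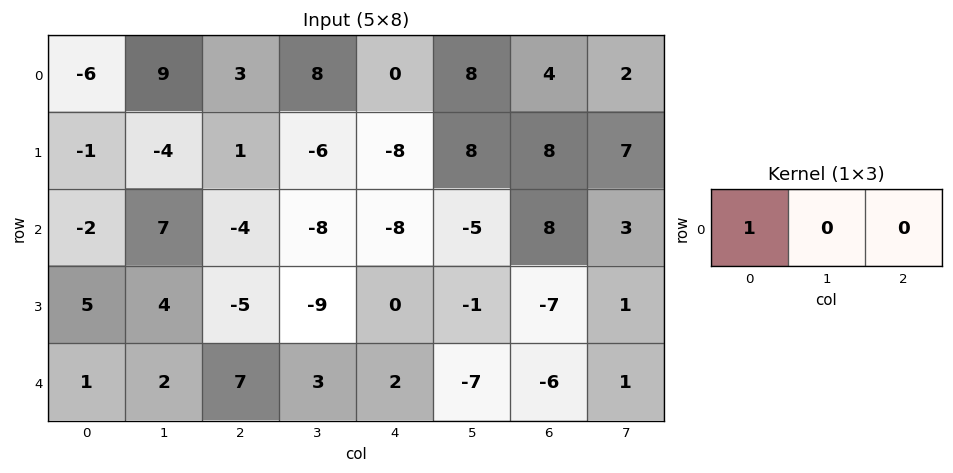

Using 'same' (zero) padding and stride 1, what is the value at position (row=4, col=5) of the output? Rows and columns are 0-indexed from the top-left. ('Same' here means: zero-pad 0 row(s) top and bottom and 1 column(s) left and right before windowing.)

The receptive field on the zero-padded input at this output position is [2 -7 -6]. Elementwise product with the kernel and sum: 2·1.

2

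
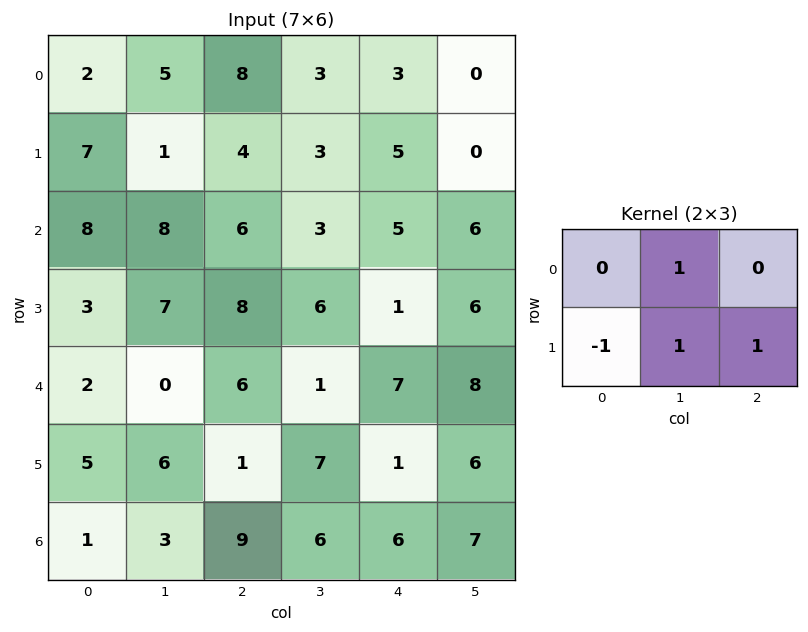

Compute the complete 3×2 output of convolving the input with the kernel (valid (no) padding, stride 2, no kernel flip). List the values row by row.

3 7
20 2
2 8

Output[0,0]: The receptive field on the input at this output position is [2 5 8 / 7 1 4]. Elementwise product with the kernel and sum: 5·1 + 7·-1 + 1·1 + 4·1.
Output[0,1]: The receptive field on the input at this output position is [8 3 3 / 4 3 5]. Elementwise product with the kernel and sum: 3·1 + 4·-1 + 3·1 + 5·1.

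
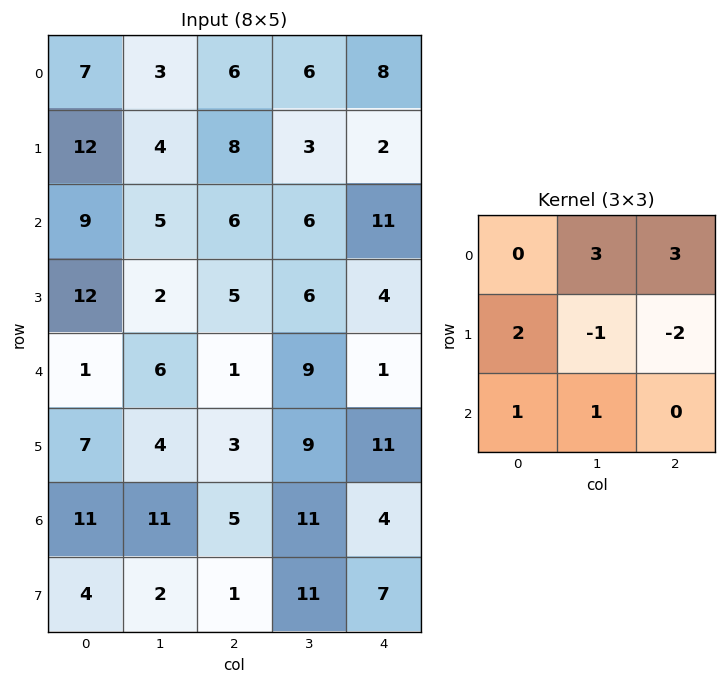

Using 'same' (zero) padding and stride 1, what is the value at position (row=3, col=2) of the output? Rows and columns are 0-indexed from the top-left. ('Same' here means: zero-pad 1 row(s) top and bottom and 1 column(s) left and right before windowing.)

The receptive field on the zero-padded input at this output position is [5 6 6 / 2 5 6 / 6 1 9]. Elementwise product with the kernel and sum: 6·3 + 6·3 + 2·2 + 5·-1 + 6·-2 + 6·1 + 1·1.

30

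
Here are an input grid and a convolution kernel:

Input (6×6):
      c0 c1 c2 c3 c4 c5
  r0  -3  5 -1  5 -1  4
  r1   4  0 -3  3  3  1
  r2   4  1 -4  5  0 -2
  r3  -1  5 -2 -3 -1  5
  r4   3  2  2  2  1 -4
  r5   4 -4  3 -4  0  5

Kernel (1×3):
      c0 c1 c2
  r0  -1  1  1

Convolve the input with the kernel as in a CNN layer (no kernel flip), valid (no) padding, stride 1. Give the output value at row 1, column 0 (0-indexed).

The receptive field on the input at this output position is [4 0 -3]. Elementwise product with the kernel and sum: 4·-1 + 0·1 + -3·1.

-7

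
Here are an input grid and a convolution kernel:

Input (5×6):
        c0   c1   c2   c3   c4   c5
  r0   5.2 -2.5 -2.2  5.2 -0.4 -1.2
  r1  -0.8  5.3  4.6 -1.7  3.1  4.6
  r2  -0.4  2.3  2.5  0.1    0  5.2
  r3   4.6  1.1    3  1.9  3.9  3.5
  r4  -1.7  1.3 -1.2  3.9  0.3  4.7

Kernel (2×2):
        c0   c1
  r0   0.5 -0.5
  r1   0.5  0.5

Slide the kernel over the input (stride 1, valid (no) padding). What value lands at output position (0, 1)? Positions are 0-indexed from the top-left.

4.8

The receptive field on the input at this output position is [-2.5 -2.2 / 5.3 4.6]. Elementwise product with the kernel and sum: -2.5·0.5 + -2.2·-0.5 + 5.3·0.5 + 4.6·0.5.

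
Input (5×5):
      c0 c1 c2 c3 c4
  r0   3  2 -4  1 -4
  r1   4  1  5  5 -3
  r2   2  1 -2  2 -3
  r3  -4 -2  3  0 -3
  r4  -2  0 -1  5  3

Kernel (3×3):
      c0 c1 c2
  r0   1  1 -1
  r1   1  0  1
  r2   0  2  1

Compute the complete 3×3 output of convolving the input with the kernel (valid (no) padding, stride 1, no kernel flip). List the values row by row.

Output[0,0]: The receptive field on the input at this output position is [3 2 -4 / 4 1 5 / 2 1 -2]. Elementwise product with the kernel and sum: 3·1 + 2·1 + -4·-1 + 4·1 + 5·1 + 1·2 + -2·1.

18 1 4
-1 10 5
3 -2 16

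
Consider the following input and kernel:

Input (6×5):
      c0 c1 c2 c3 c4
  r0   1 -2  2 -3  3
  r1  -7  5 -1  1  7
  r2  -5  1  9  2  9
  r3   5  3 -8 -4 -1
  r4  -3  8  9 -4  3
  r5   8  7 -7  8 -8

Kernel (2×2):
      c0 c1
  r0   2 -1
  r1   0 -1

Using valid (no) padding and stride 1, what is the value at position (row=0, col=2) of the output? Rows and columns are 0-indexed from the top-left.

6

The receptive field on the input at this output position is [2 -3 / -1 1]. Elementwise product with the kernel and sum: 2·2 + -3·-1 + 1·-1.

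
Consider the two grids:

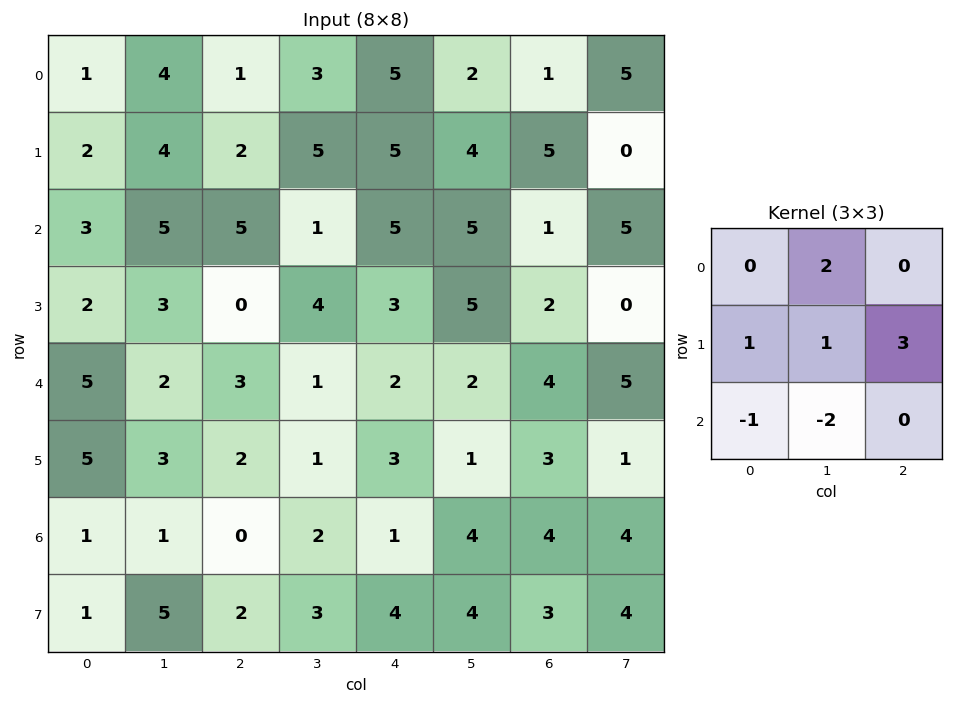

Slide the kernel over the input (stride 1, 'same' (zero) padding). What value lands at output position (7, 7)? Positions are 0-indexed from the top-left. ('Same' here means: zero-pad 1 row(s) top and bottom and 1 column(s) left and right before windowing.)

15

The receptive field on the zero-padded input at this output position is [4 4 0 / 3 4 0 / 0 0 0]. Elementwise product with the kernel and sum: 4·2 + 3·1 + 4·1 + 0·3 + 0·-1 + 0·-2.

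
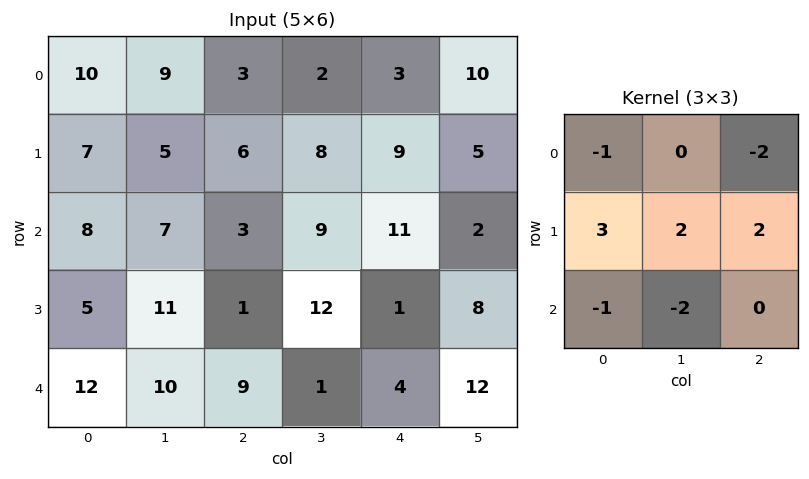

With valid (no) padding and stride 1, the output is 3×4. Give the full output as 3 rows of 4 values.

Output[0,0]: The receptive field on the input at this output position is [10 9 3 / 7 5 6 / 8 7 3]. Elementwise product with the kernel and sum: 10·-1 + 3·-2 + 7·3 + 5·2 + 6·2 + 8·-1 + 7·-2.
Output[0,1]: The receptive field on the input at this output position is [9 3 2 / 5 6 8 / 7 3 9]. Elementwise product with the kernel and sum: 9·-1 + 2·-2 + 5·3 + 6·2 + 8·2 + 7·-1 + 3·-2.

5 17 22 -1
-2 11 0 21
-7 6 -7 32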